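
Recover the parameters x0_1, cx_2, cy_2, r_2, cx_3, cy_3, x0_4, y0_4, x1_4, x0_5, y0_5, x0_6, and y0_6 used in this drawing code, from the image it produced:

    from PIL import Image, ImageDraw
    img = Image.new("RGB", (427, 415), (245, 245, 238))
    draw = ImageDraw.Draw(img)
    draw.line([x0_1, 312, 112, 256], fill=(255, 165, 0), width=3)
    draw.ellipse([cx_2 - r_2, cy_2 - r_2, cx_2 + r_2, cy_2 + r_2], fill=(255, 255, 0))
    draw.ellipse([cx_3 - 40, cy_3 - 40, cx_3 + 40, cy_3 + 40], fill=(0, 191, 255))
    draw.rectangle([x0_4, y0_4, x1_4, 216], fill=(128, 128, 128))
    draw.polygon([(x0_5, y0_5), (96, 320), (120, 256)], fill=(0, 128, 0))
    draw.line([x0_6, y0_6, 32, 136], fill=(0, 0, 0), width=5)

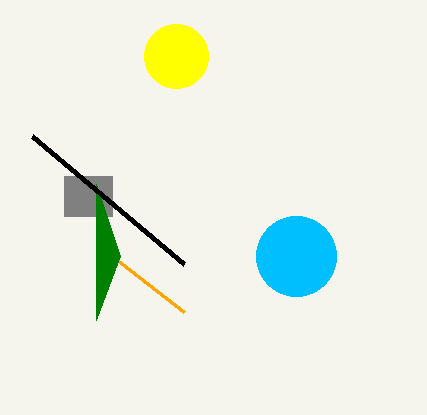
x0_1 = 184; cx_2 = 176; cy_2 = 56; r_2 = 32; cx_3 = 296; cy_3 = 256; x0_4 = 64; y0_4 = 176; x1_4 = 112; x0_5 = 96; y0_5 = 184; x0_6 = 184; y0_6 = 264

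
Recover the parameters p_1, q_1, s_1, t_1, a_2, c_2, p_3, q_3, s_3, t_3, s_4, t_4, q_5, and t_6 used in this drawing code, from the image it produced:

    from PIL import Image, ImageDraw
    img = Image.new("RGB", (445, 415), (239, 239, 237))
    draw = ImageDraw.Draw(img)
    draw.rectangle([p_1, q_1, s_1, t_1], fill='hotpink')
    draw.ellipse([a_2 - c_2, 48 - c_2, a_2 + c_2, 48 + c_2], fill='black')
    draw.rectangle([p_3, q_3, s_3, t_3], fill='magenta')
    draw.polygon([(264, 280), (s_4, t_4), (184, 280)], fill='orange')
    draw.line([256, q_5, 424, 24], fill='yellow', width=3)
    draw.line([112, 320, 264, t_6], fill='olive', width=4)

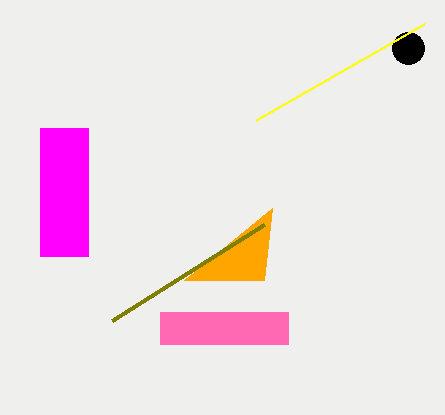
p_1 = 160; q_1 = 312; s_1 = 288; t_1 = 344; a_2 = 408; c_2 = 16; p_3 = 40; q_3 = 128; s_3 = 88; t_3 = 256; s_4 = 272; t_4 = 208; q_5 = 120; t_6 = 224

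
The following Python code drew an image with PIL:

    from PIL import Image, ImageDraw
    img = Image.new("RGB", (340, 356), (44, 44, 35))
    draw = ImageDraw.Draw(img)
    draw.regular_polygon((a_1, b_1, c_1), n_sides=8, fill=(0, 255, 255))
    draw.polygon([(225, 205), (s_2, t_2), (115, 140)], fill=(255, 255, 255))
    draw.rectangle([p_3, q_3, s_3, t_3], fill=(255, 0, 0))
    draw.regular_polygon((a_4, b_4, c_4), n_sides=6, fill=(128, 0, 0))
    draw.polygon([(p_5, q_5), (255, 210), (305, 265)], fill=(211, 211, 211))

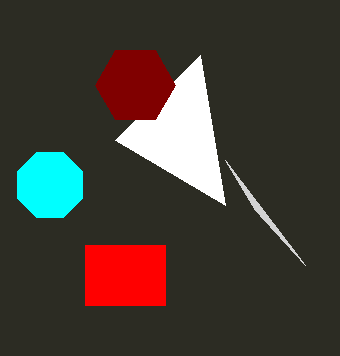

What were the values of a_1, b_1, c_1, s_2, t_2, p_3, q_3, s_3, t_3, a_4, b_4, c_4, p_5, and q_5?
a_1 = 50
b_1 = 185
c_1 = 35
s_2 = 200
t_2 = 55
p_3 = 85
q_3 = 245
s_3 = 165
t_3 = 305
a_4 = 135
b_4 = 85
c_4 = 40
p_5 = 225
q_5 = 160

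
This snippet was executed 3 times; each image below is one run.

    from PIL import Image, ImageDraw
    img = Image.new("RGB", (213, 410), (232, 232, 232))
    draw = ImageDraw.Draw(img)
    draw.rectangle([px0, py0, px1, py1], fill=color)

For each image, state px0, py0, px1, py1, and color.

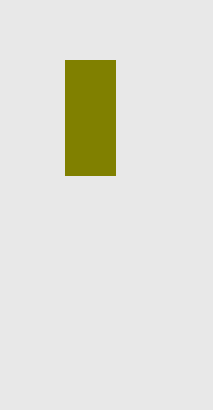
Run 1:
px0 = 65, py0 = 60, px1 = 115, py1 = 175, color = 'olive'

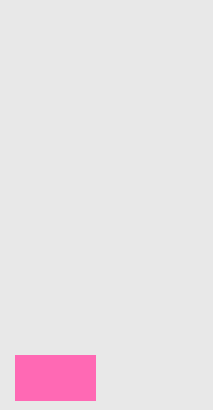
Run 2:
px0 = 15
py0 = 355
px1 = 95
py1 = 400
color = 'hotpink'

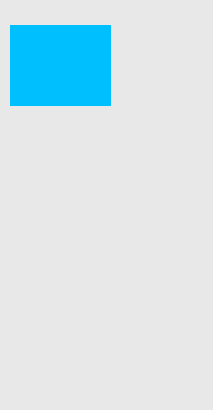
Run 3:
px0 = 10; py0 = 25; px1 = 110; py1 = 105; color = 'deepskyblue'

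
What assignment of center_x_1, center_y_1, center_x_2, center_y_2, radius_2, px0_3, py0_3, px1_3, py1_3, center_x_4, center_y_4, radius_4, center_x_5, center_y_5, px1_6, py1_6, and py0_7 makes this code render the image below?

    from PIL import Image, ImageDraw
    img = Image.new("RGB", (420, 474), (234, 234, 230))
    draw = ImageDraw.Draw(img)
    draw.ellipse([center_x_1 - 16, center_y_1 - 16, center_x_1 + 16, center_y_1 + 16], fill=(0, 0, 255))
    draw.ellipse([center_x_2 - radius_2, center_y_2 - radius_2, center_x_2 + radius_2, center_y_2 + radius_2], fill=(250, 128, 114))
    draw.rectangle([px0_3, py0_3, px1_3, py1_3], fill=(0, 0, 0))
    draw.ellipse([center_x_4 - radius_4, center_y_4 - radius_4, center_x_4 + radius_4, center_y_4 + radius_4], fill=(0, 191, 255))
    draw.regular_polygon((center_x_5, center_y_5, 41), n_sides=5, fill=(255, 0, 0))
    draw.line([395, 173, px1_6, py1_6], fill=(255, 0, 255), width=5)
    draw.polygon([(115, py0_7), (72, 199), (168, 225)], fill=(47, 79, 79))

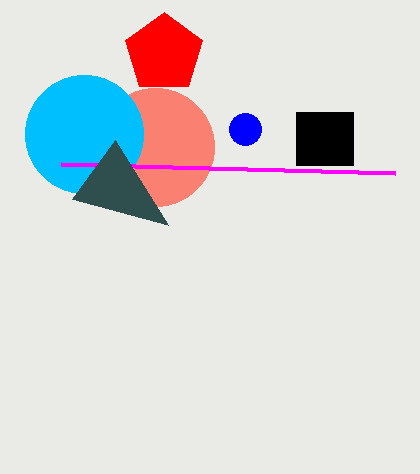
center_x_1 = 245
center_y_1 = 129
center_x_2 = 155
center_y_2 = 147
radius_2 = 59
px0_3 = 296
py0_3 = 112
px1_3 = 353
py1_3 = 165
center_x_4 = 84
center_y_4 = 134
radius_4 = 59
center_x_5 = 164
center_y_5 = 53
px1_6 = 61
py1_6 = 164
py0_7 = 140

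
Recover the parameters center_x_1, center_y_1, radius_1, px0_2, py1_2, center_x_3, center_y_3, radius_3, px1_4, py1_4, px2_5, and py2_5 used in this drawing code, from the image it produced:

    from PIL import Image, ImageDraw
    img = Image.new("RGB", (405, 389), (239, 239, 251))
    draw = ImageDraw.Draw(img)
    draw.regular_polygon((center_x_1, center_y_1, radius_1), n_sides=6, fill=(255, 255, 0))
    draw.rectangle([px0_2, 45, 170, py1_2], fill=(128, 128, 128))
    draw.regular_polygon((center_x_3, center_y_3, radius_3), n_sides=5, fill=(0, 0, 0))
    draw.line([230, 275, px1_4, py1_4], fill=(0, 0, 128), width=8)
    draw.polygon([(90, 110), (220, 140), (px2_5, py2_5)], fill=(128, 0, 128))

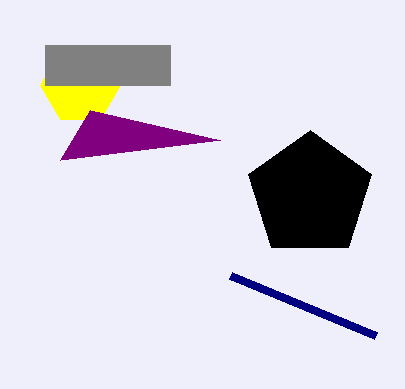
center_x_1 = 80; center_y_1 = 85; radius_1 = 40; px0_2 = 45; py1_2 = 85; center_x_3 = 310; center_y_3 = 195; radius_3 = 65; px1_4 = 375; py1_4 = 335; px2_5 = 60; py2_5 = 160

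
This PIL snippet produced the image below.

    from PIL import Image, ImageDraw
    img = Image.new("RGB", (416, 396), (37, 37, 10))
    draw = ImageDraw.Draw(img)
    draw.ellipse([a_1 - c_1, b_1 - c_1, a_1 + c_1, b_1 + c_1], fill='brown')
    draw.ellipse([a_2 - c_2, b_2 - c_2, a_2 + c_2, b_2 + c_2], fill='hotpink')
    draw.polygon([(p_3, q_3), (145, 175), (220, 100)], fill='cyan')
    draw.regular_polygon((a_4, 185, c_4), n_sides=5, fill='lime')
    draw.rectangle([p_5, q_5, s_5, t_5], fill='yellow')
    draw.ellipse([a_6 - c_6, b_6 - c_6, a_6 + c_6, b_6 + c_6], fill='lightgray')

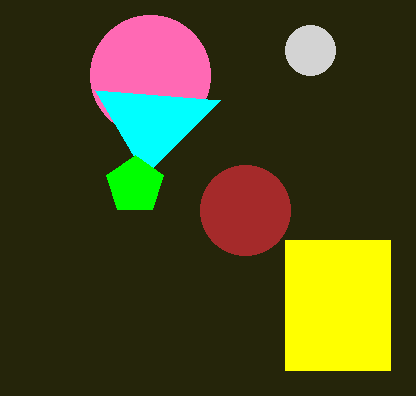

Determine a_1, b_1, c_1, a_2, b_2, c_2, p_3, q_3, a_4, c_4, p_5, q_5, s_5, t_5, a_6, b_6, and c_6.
a_1 = 245, b_1 = 210, c_1 = 45, a_2 = 150, b_2 = 75, c_2 = 60, p_3 = 95, q_3 = 90, a_4 = 135, c_4 = 30, p_5 = 285, q_5 = 240, s_5 = 390, t_5 = 370, a_6 = 310, b_6 = 50, c_6 = 25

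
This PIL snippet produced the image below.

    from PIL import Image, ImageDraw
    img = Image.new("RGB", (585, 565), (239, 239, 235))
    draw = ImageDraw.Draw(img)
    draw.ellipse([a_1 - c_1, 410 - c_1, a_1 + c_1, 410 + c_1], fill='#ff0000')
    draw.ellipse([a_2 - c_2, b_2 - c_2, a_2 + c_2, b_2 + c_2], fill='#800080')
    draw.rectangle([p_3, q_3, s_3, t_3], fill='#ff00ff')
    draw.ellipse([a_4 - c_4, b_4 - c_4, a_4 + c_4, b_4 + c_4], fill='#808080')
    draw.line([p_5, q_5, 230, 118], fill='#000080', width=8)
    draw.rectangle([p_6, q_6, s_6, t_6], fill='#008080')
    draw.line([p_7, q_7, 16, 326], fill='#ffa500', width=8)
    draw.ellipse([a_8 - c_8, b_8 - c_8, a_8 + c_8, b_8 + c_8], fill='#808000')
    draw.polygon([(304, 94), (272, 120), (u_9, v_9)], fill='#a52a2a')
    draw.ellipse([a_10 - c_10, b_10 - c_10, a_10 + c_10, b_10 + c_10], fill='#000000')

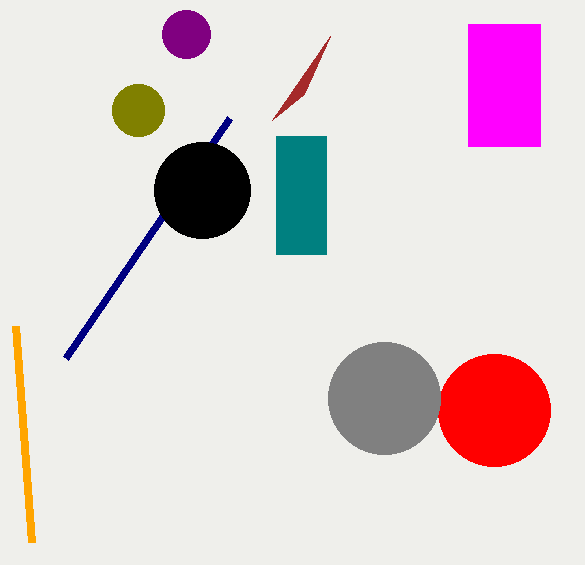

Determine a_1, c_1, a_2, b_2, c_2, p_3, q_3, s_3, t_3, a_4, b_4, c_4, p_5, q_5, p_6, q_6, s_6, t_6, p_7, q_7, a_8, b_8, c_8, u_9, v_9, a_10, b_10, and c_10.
a_1 = 494, c_1 = 56, a_2 = 186, b_2 = 34, c_2 = 24, p_3 = 468, q_3 = 24, s_3 = 540, t_3 = 146, a_4 = 384, b_4 = 398, c_4 = 56, p_5 = 66, q_5 = 358, p_6 = 276, q_6 = 136, s_6 = 326, t_6 = 254, p_7 = 32, q_7 = 542, a_8 = 138, b_8 = 110, c_8 = 26, u_9 = 330, v_9 = 36, a_10 = 202, b_10 = 190, c_10 = 48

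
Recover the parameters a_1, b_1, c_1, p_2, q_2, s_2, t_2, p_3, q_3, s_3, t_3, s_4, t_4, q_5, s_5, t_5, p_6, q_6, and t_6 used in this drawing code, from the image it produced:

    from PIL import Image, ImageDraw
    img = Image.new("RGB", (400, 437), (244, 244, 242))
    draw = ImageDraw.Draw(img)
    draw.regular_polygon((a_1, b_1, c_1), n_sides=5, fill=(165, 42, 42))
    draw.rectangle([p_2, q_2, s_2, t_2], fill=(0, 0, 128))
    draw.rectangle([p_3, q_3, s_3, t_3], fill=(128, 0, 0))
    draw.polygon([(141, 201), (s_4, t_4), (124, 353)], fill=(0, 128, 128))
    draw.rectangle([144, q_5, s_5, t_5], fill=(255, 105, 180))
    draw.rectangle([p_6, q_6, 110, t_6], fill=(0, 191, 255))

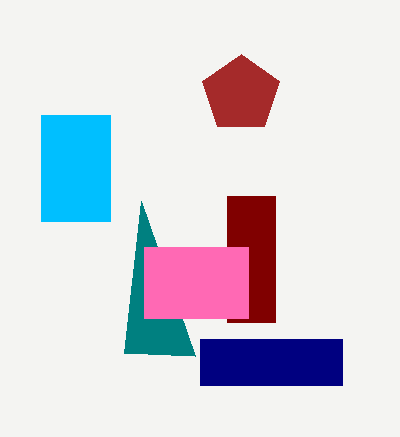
a_1 = 241, b_1 = 94, c_1 = 40, p_2 = 200, q_2 = 339, s_2 = 342, t_2 = 385, p_3 = 227, q_3 = 196, s_3 = 275, t_3 = 322, s_4 = 195, t_4 = 356, q_5 = 247, s_5 = 248, t_5 = 318, p_6 = 41, q_6 = 115, t_6 = 221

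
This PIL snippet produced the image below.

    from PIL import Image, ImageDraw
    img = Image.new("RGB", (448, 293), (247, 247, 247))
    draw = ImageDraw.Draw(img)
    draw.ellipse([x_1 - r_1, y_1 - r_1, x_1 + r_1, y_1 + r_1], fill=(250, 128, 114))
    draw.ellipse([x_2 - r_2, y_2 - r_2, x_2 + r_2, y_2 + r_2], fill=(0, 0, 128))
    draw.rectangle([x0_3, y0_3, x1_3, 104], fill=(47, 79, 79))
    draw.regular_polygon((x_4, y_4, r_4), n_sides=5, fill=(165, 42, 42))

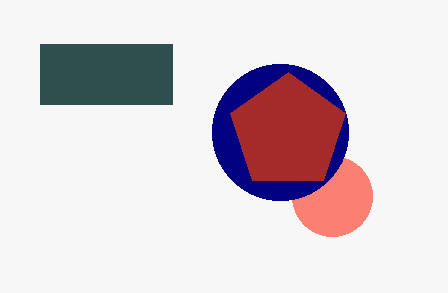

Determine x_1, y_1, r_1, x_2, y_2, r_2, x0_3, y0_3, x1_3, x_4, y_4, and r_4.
x_1 = 332, y_1 = 196, r_1 = 40, x_2 = 280, y_2 = 132, r_2 = 68, x0_3 = 40, y0_3 = 44, x1_3 = 172, x_4 = 288, y_4 = 132, r_4 = 60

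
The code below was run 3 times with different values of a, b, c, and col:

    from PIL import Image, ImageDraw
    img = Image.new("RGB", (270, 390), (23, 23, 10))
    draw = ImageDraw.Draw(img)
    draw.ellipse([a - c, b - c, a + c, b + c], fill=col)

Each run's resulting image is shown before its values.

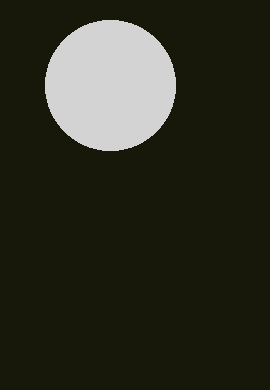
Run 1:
a = 110, b = 85, c = 65, col = 'lightgray'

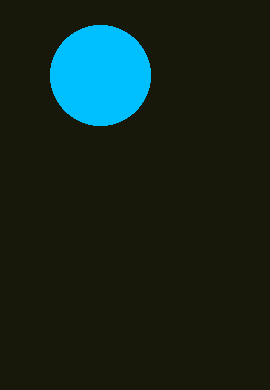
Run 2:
a = 100
b = 75
c = 50
col = 'deepskyblue'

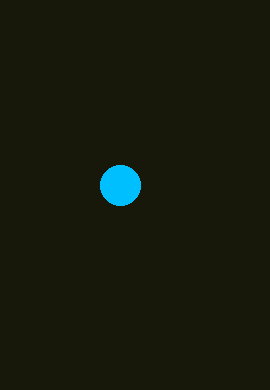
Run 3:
a = 120
b = 185
c = 20
col = 'deepskyblue'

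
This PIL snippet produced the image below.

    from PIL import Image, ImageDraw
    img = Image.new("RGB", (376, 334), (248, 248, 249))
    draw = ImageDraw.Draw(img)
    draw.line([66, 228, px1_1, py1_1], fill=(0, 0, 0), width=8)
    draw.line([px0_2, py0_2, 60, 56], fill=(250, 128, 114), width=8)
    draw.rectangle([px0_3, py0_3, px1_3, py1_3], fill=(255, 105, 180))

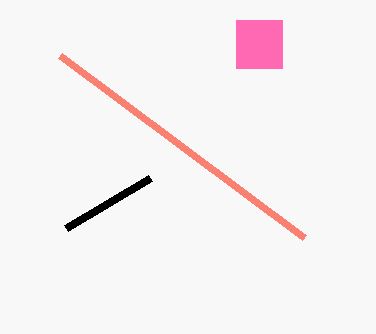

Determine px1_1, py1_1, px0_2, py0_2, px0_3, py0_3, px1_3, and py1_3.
px1_1 = 150, py1_1 = 178, px0_2 = 304, py0_2 = 238, px0_3 = 236, py0_3 = 20, px1_3 = 282, py1_3 = 68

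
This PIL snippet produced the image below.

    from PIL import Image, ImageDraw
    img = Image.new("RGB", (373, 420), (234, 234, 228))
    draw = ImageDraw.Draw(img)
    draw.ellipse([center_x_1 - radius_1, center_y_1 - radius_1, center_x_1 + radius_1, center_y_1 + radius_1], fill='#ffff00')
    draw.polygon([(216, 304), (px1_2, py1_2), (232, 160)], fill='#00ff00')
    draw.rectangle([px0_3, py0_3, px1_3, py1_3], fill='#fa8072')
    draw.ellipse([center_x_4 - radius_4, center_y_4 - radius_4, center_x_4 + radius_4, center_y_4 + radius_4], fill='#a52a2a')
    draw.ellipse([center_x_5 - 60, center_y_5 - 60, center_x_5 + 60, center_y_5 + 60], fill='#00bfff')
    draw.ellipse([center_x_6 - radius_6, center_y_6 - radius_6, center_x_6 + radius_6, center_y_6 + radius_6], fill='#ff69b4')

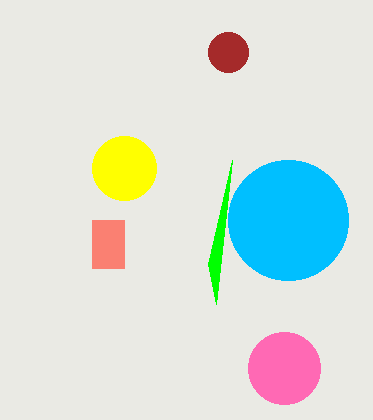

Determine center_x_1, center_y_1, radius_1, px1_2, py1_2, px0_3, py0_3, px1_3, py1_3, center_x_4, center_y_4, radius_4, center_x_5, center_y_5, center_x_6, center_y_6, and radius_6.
center_x_1 = 124, center_y_1 = 168, radius_1 = 32, px1_2 = 208, py1_2 = 264, px0_3 = 92, py0_3 = 220, px1_3 = 124, py1_3 = 268, center_x_4 = 228, center_y_4 = 52, radius_4 = 20, center_x_5 = 288, center_y_5 = 220, center_x_6 = 284, center_y_6 = 368, radius_6 = 36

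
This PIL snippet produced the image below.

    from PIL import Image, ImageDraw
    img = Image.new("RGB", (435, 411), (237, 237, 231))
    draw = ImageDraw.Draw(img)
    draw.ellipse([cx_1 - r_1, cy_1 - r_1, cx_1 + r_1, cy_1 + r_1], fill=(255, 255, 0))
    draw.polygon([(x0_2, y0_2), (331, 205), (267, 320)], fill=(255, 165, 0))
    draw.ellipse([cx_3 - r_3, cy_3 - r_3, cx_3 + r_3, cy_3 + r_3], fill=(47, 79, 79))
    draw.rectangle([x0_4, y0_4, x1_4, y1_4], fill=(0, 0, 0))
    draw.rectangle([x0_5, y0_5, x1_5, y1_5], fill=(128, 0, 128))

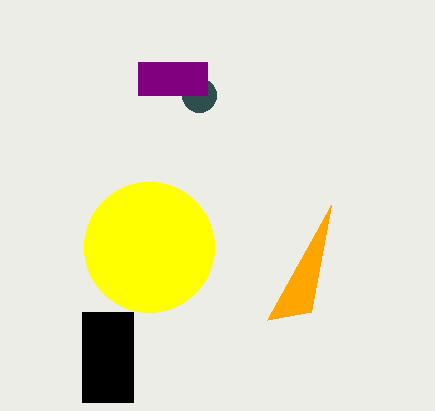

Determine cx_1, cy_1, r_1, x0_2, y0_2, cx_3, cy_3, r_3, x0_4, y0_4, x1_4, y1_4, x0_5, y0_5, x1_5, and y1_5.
cx_1 = 149, cy_1 = 247, r_1 = 65, x0_2 = 311, y0_2 = 312, cx_3 = 199, cy_3 = 95, r_3 = 17, x0_4 = 82, y0_4 = 312, x1_4 = 133, y1_4 = 402, x0_5 = 138, y0_5 = 62, x1_5 = 207, y1_5 = 95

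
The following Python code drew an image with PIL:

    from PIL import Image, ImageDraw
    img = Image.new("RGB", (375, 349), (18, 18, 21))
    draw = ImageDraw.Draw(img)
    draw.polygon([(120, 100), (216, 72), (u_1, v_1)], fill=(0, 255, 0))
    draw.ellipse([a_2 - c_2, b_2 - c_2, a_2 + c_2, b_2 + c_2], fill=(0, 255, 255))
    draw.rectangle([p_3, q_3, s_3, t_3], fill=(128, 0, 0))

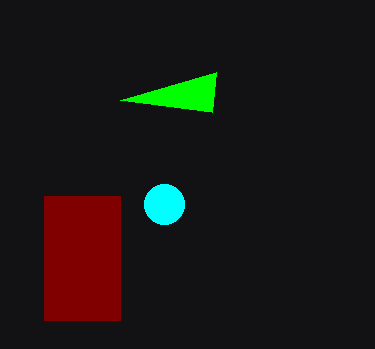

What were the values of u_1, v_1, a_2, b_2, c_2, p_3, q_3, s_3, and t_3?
u_1 = 212
v_1 = 112
a_2 = 164
b_2 = 204
c_2 = 20
p_3 = 44
q_3 = 196
s_3 = 120
t_3 = 320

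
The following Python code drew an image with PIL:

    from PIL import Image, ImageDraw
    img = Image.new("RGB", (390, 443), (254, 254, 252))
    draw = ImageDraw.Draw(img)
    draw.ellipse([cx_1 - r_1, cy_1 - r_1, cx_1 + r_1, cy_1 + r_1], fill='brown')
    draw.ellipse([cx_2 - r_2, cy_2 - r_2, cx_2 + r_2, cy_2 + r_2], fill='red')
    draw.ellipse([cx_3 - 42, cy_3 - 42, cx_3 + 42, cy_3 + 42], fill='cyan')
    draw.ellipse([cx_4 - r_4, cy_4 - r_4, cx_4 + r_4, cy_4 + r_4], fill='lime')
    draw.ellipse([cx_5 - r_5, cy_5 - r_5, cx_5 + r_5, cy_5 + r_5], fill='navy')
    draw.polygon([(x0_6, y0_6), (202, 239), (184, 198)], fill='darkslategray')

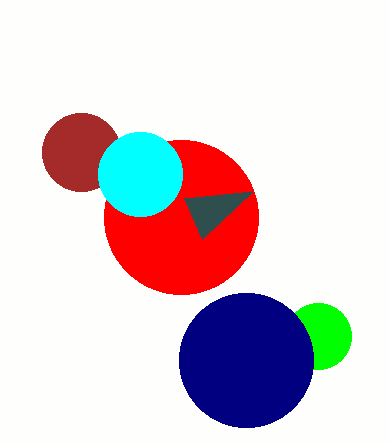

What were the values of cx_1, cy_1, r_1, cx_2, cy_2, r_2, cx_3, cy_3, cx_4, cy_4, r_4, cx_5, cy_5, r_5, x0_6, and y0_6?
cx_1 = 81
cy_1 = 152
r_1 = 39
cx_2 = 181
cy_2 = 217
r_2 = 77
cx_3 = 140
cy_3 = 174
cx_4 = 318
cy_4 = 336
r_4 = 33
cx_5 = 246
cy_5 = 360
r_5 = 67
x0_6 = 253
y0_6 = 191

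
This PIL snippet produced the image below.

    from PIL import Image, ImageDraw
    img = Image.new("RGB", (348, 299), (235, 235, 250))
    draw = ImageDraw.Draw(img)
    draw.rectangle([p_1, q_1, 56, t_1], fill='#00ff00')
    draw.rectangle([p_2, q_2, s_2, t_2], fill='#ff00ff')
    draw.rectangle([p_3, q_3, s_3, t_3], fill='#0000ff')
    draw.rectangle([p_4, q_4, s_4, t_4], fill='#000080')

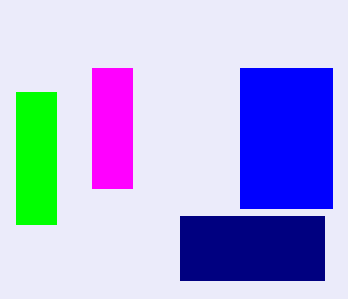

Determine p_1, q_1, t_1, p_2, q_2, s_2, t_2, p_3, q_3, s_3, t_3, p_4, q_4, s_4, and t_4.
p_1 = 16, q_1 = 92, t_1 = 224, p_2 = 92, q_2 = 68, s_2 = 132, t_2 = 188, p_3 = 240, q_3 = 68, s_3 = 332, t_3 = 208, p_4 = 180, q_4 = 216, s_4 = 324, t_4 = 280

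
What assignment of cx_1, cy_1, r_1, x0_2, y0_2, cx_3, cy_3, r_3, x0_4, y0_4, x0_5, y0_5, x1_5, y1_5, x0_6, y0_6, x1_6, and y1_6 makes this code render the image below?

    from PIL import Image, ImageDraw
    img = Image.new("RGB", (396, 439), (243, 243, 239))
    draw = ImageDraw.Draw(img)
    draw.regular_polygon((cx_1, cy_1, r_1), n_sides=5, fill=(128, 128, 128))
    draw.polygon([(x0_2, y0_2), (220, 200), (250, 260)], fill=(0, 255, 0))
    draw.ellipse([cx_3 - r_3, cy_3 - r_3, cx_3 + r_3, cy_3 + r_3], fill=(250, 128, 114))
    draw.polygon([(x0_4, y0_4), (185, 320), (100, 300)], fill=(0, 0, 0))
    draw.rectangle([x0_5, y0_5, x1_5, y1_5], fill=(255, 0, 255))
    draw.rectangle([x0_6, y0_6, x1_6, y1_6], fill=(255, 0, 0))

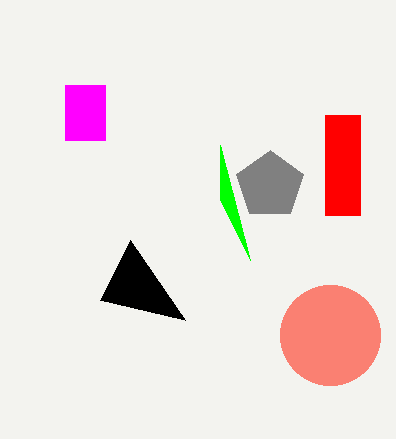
cx_1 = 270
cy_1 = 185
r_1 = 35
x0_2 = 220
y0_2 = 145
cx_3 = 330
cy_3 = 335
r_3 = 50
x0_4 = 130
y0_4 = 240
x0_5 = 65
y0_5 = 85
x1_5 = 105
y1_5 = 140
x0_6 = 325
y0_6 = 115
x1_6 = 360
y1_6 = 215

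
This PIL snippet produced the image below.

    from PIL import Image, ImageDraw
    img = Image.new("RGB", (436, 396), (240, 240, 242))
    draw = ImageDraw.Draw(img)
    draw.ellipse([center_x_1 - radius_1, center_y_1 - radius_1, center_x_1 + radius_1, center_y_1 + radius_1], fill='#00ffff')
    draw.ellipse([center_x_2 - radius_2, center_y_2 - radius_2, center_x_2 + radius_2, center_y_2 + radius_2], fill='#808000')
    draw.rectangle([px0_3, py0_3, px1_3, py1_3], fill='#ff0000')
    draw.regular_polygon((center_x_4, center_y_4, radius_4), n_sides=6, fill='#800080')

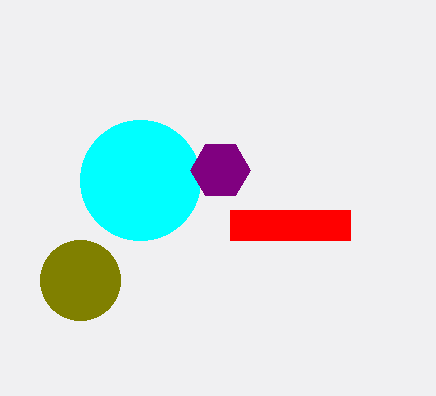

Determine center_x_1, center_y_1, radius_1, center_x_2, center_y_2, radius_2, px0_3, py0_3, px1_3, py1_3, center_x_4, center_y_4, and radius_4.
center_x_1 = 140
center_y_1 = 180
radius_1 = 60
center_x_2 = 80
center_y_2 = 280
radius_2 = 40
px0_3 = 230
py0_3 = 210
px1_3 = 350
py1_3 = 240
center_x_4 = 220
center_y_4 = 170
radius_4 = 30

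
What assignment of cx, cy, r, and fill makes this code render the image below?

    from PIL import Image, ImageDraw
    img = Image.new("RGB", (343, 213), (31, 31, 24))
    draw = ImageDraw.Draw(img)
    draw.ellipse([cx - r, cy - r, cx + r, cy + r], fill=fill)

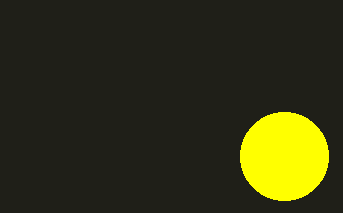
cx = 284; cy = 156; r = 44; fill = 'yellow'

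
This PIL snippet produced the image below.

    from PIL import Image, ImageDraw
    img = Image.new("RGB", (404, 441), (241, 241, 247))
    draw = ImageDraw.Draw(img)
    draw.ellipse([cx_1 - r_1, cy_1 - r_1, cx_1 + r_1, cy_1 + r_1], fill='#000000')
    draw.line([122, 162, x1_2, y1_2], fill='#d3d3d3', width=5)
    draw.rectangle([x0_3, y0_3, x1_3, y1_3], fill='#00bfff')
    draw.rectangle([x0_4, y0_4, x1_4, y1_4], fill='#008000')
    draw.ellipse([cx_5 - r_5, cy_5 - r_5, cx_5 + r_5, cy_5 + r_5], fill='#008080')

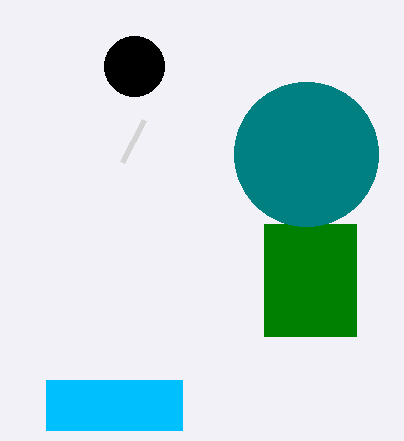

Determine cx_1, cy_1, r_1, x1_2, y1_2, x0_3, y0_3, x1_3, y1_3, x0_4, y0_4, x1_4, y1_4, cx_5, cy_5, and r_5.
cx_1 = 134
cy_1 = 66
r_1 = 30
x1_2 = 144
y1_2 = 120
x0_3 = 46
y0_3 = 380
x1_3 = 182
y1_3 = 430
x0_4 = 264
y0_4 = 224
x1_4 = 356
y1_4 = 336
cx_5 = 306
cy_5 = 154
r_5 = 72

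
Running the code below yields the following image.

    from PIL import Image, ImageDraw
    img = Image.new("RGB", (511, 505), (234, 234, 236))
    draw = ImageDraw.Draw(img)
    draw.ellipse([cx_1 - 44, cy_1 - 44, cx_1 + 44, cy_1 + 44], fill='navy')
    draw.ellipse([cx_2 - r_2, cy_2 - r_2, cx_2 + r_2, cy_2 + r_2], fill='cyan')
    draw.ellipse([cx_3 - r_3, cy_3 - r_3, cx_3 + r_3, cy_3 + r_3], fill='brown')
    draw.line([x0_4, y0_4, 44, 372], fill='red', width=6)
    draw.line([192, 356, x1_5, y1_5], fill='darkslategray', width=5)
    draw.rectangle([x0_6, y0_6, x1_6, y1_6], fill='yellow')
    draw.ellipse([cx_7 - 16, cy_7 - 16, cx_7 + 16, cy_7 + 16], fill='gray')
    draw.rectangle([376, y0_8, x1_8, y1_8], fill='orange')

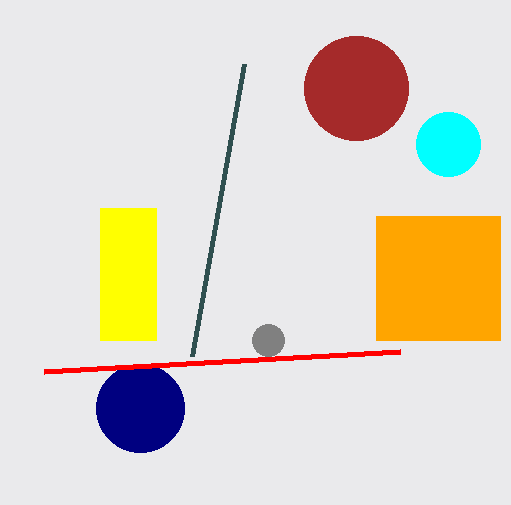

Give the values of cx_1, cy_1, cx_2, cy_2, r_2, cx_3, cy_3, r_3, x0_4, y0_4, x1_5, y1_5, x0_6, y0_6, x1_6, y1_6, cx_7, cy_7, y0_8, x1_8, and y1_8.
cx_1 = 140, cy_1 = 408, cx_2 = 448, cy_2 = 144, r_2 = 32, cx_3 = 356, cy_3 = 88, r_3 = 52, x0_4 = 400, y0_4 = 352, x1_5 = 244, y1_5 = 64, x0_6 = 100, y0_6 = 208, x1_6 = 156, y1_6 = 340, cx_7 = 268, cy_7 = 340, y0_8 = 216, x1_8 = 500, y1_8 = 340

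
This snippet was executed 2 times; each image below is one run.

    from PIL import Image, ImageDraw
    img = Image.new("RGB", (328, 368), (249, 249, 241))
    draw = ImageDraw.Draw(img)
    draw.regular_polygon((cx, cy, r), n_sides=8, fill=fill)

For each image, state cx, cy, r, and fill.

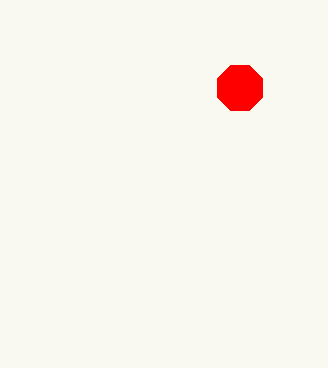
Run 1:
cx = 240
cy = 88
r = 24
fill = 'red'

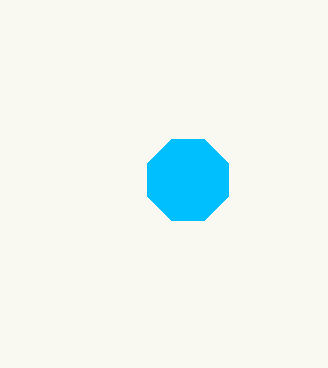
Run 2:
cx = 188
cy = 180
r = 44
fill = 'deepskyblue'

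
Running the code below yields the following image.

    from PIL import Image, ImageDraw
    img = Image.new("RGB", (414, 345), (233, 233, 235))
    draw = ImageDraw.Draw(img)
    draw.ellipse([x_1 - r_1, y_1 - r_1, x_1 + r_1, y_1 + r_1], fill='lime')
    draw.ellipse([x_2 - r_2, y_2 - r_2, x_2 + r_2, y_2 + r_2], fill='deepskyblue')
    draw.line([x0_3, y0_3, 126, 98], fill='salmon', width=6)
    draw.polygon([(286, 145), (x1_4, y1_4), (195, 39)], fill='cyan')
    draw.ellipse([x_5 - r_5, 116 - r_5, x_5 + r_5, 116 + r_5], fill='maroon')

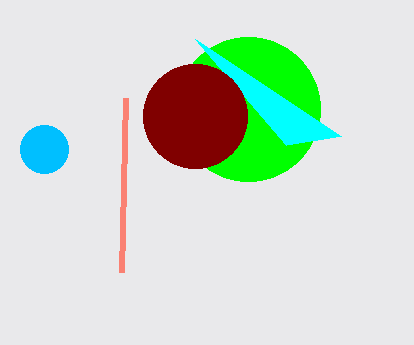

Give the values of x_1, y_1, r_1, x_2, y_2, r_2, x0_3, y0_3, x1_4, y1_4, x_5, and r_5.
x_1 = 248
y_1 = 109
r_1 = 72
x_2 = 44
y_2 = 149
r_2 = 24
x0_3 = 122
y0_3 = 272
x1_4 = 341
y1_4 = 136
x_5 = 195
r_5 = 52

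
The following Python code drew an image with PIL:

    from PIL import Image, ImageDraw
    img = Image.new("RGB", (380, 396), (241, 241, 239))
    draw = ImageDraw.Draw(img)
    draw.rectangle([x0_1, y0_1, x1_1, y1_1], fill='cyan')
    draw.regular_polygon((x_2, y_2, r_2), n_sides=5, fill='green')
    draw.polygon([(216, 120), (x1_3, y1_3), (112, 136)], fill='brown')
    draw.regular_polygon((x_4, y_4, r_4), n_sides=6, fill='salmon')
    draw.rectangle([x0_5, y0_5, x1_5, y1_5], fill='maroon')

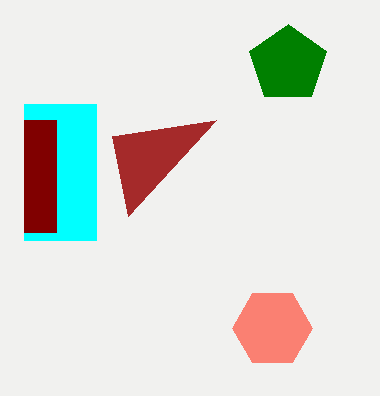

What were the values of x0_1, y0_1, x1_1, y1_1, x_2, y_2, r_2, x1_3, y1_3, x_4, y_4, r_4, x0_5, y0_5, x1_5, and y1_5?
x0_1 = 24
y0_1 = 104
x1_1 = 96
y1_1 = 240
x_2 = 288
y_2 = 64
r_2 = 40
x1_3 = 128
y1_3 = 216
x_4 = 272
y_4 = 328
r_4 = 40
x0_5 = 24
y0_5 = 120
x1_5 = 56
y1_5 = 232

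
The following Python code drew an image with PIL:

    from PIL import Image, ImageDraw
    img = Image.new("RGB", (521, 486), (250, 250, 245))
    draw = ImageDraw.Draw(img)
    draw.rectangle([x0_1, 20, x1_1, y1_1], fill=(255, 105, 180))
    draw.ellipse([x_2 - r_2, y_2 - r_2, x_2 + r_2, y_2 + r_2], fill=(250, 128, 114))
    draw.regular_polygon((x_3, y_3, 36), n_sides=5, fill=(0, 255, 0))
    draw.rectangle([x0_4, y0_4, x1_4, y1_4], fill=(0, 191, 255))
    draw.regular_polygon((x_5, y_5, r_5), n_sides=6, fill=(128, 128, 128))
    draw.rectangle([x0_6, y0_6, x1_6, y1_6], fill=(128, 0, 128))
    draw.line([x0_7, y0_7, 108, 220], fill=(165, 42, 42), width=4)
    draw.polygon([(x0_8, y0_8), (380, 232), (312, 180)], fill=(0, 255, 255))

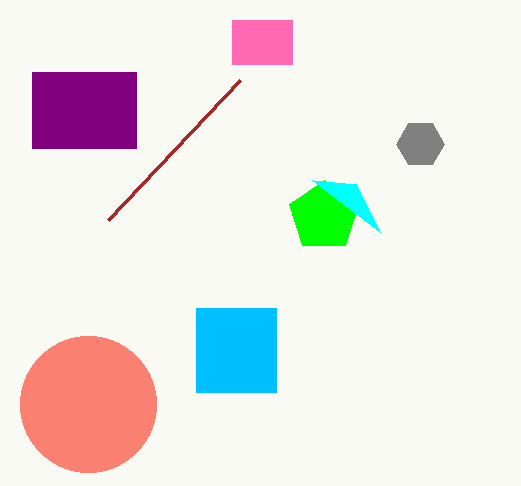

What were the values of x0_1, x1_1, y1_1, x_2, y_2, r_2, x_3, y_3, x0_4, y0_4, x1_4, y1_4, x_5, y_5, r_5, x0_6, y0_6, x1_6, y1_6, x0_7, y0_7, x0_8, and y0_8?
x0_1 = 232
x1_1 = 292
y1_1 = 64
x_2 = 88
y_2 = 404
r_2 = 68
x_3 = 324
y_3 = 216
x0_4 = 196
y0_4 = 308
x1_4 = 276
y1_4 = 392
x_5 = 420
y_5 = 144
r_5 = 24
x0_6 = 32
y0_6 = 72
x1_6 = 136
y1_6 = 148
x0_7 = 240
y0_7 = 80
x0_8 = 356
y0_8 = 184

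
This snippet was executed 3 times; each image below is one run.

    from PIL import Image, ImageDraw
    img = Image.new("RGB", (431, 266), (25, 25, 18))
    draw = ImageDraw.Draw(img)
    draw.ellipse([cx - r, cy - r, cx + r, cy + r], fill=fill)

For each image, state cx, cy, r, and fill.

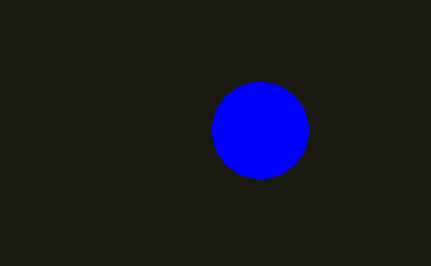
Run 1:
cx = 260, cy = 130, r = 48, fill = 'blue'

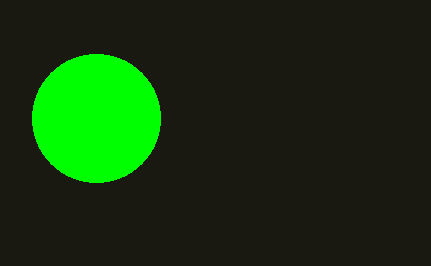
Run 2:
cx = 96
cy = 118
r = 64
fill = 'lime'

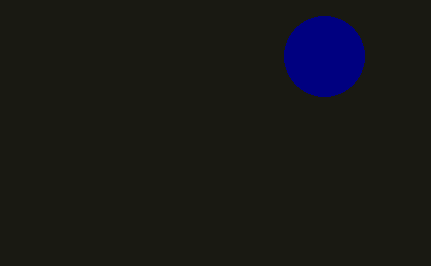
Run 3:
cx = 324
cy = 56
r = 40
fill = 'navy'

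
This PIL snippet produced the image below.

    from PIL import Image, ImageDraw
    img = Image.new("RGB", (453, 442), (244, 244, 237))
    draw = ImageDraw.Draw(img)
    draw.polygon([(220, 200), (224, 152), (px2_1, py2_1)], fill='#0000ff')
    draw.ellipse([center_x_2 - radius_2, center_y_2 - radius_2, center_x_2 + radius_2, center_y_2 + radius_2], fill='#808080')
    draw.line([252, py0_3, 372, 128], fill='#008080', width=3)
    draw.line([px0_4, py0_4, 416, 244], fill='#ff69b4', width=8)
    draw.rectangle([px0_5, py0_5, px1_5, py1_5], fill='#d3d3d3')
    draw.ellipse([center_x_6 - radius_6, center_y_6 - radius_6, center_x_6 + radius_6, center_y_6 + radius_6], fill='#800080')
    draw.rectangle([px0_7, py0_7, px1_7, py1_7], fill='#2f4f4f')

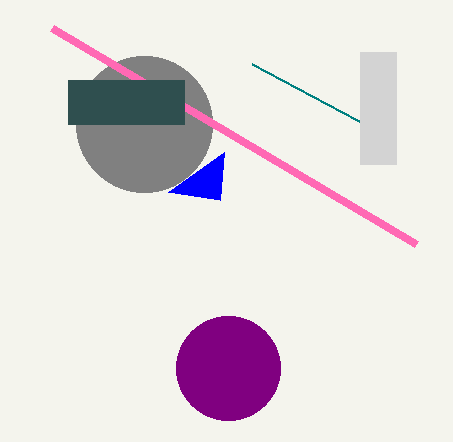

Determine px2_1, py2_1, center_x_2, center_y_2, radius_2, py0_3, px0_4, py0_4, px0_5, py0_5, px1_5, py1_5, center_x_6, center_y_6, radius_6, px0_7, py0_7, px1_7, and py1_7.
px2_1 = 168; py2_1 = 192; center_x_2 = 144; center_y_2 = 124; radius_2 = 68; py0_3 = 64; px0_4 = 52; py0_4 = 28; px0_5 = 360; py0_5 = 52; px1_5 = 396; py1_5 = 164; center_x_6 = 228; center_y_6 = 368; radius_6 = 52; px0_7 = 68; py0_7 = 80; px1_7 = 184; py1_7 = 124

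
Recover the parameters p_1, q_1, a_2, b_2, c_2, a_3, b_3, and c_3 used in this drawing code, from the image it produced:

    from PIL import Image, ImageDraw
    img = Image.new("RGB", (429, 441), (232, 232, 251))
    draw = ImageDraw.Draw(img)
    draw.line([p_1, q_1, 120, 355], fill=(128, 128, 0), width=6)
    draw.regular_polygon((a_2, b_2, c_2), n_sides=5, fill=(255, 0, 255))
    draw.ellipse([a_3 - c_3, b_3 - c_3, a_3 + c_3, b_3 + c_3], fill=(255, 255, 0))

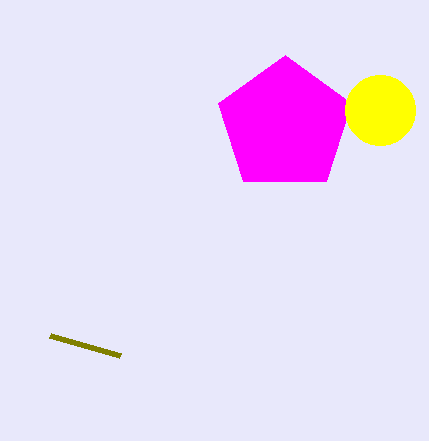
p_1 = 50, q_1 = 335, a_2 = 285, b_2 = 125, c_2 = 70, a_3 = 380, b_3 = 110, c_3 = 35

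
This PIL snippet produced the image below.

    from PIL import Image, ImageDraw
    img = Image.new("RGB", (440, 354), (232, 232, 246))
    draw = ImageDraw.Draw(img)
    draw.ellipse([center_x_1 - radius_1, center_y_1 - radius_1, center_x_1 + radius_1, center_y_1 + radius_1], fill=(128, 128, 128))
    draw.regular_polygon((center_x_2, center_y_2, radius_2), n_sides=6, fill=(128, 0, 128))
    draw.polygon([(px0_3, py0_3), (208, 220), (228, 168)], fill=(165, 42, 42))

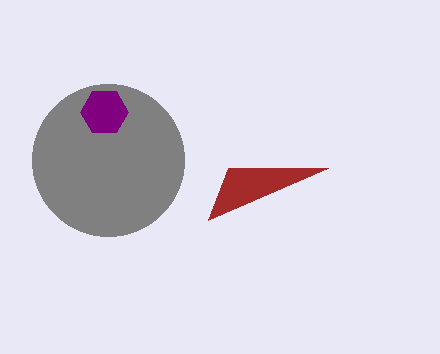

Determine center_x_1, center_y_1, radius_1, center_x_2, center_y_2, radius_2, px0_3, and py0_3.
center_x_1 = 108
center_y_1 = 160
radius_1 = 76
center_x_2 = 104
center_y_2 = 112
radius_2 = 24
px0_3 = 328
py0_3 = 168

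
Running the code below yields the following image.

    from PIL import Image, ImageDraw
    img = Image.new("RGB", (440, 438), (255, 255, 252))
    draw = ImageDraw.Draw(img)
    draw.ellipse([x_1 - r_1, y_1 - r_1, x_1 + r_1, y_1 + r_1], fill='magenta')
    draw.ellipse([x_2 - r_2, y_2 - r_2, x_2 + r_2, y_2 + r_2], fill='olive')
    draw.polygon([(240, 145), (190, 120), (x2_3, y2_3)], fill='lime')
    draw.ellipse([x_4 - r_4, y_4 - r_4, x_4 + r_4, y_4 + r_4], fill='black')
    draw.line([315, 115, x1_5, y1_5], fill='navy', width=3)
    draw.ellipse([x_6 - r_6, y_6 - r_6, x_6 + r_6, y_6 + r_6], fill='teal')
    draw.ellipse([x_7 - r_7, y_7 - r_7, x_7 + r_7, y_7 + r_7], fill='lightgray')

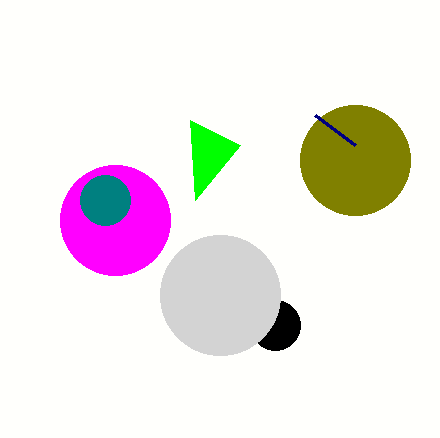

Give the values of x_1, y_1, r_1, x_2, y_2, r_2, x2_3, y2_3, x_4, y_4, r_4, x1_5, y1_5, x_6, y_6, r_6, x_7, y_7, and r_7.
x_1 = 115; y_1 = 220; r_1 = 55; x_2 = 355; y_2 = 160; r_2 = 55; x2_3 = 195; y2_3 = 200; x_4 = 275; y_4 = 325; r_4 = 25; x1_5 = 355; y1_5 = 145; x_6 = 105; y_6 = 200; r_6 = 25; x_7 = 220; y_7 = 295; r_7 = 60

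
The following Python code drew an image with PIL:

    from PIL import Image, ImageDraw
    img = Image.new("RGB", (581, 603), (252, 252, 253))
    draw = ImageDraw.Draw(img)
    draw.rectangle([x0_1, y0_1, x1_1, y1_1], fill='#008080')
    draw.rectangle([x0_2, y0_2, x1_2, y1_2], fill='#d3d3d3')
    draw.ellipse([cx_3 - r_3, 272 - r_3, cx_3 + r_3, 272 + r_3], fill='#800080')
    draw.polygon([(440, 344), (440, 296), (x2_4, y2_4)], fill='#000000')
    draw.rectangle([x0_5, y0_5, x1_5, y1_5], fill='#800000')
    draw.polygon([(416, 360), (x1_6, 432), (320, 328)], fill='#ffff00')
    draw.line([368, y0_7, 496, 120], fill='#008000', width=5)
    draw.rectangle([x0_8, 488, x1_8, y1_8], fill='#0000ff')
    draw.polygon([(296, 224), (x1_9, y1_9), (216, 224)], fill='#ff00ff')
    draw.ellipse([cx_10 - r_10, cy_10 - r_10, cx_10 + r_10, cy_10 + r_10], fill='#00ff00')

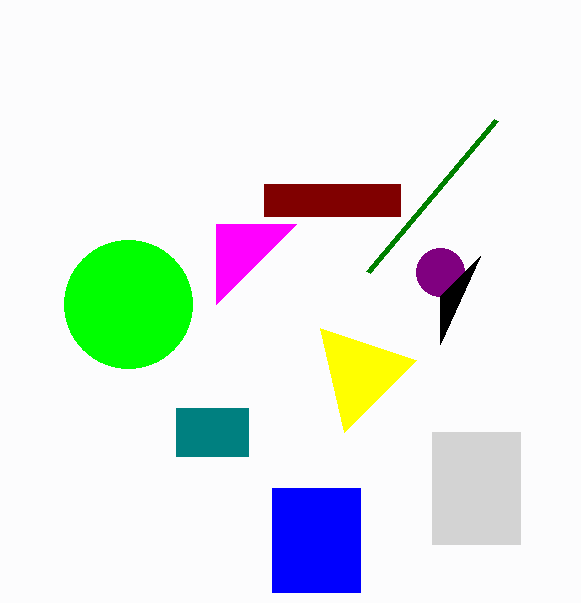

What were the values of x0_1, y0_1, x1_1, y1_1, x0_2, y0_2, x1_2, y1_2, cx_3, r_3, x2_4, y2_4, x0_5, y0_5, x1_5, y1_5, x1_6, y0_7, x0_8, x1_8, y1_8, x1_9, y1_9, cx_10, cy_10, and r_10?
x0_1 = 176; y0_1 = 408; x1_1 = 248; y1_1 = 456; x0_2 = 432; y0_2 = 432; x1_2 = 520; y1_2 = 544; cx_3 = 440; r_3 = 24; x2_4 = 480; y2_4 = 256; x0_5 = 264; y0_5 = 184; x1_5 = 400; y1_5 = 216; x1_6 = 344; y0_7 = 272; x0_8 = 272; x1_8 = 360; y1_8 = 592; x1_9 = 216; y1_9 = 304; cx_10 = 128; cy_10 = 304; r_10 = 64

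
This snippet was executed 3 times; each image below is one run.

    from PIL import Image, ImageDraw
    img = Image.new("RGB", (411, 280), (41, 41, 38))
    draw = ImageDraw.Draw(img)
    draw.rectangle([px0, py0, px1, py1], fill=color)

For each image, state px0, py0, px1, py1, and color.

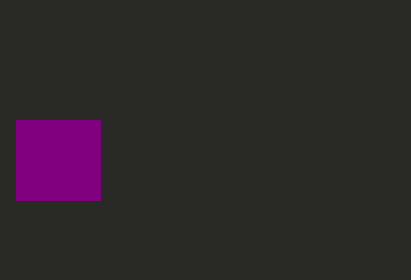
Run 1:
px0 = 16
py0 = 120
px1 = 100
py1 = 200
color = 'purple'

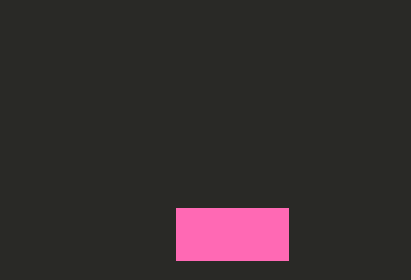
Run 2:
px0 = 176
py0 = 208
px1 = 288
py1 = 260
color = 'hotpink'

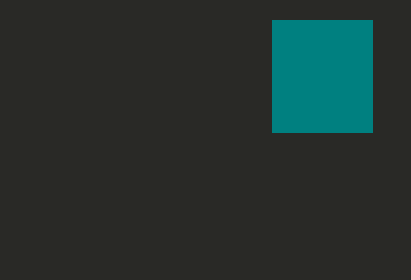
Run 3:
px0 = 272; py0 = 20; px1 = 372; py1 = 132; color = 'teal'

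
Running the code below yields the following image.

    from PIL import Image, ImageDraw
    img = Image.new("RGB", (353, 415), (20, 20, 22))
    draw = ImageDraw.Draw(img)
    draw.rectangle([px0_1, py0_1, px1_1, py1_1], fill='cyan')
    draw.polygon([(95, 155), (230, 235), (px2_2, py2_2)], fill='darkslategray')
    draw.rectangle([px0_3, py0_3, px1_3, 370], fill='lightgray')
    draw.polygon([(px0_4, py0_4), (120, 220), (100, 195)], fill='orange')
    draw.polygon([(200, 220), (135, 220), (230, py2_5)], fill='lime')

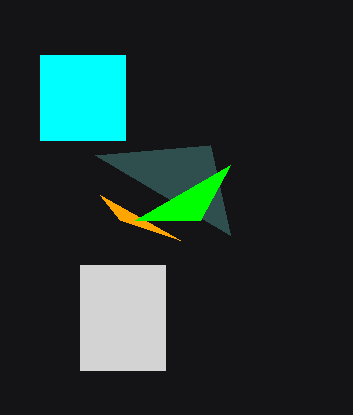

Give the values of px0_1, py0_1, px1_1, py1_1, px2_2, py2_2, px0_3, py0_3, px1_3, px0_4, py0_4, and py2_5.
px0_1 = 40; py0_1 = 55; px1_1 = 125; py1_1 = 140; px2_2 = 210; py2_2 = 145; px0_3 = 80; py0_3 = 265; px1_3 = 165; px0_4 = 180; py0_4 = 240; py2_5 = 165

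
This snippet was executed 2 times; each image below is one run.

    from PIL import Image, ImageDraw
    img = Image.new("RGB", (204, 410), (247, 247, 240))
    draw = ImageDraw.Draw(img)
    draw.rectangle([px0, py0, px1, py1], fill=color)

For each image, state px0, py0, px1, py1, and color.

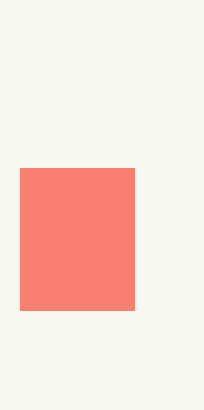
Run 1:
px0 = 20; py0 = 168; px1 = 134; py1 = 310; color = 'salmon'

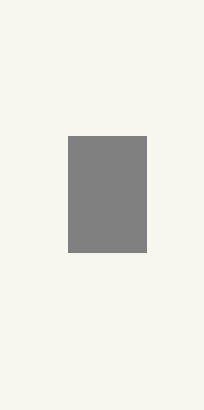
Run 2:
px0 = 68; py0 = 136; px1 = 146; py1 = 252; color = 'gray'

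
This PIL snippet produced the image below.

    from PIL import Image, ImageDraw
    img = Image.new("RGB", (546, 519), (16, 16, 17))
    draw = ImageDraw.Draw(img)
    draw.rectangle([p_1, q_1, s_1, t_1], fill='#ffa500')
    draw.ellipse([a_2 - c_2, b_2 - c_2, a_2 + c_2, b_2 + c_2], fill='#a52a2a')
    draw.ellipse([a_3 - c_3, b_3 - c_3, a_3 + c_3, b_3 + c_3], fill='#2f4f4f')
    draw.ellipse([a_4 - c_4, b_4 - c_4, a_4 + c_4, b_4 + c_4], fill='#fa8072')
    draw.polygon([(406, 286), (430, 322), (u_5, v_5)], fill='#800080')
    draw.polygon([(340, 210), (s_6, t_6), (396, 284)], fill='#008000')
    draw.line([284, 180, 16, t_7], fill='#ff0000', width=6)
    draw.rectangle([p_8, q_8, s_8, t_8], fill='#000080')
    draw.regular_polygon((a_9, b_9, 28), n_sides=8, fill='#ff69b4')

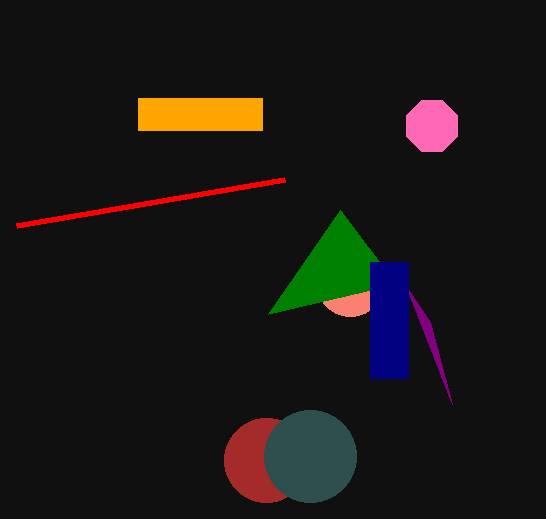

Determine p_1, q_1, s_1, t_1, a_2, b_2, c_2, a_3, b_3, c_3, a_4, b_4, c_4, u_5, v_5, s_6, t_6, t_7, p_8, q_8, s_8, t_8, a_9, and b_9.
p_1 = 138
q_1 = 98
s_1 = 262
t_1 = 130
a_2 = 266
b_2 = 460
c_2 = 42
a_3 = 310
b_3 = 456
c_3 = 46
a_4 = 350
b_4 = 282
c_4 = 34
u_5 = 452
v_5 = 404
s_6 = 268
t_6 = 314
t_7 = 226
p_8 = 370
q_8 = 262
s_8 = 408
t_8 = 378
a_9 = 432
b_9 = 126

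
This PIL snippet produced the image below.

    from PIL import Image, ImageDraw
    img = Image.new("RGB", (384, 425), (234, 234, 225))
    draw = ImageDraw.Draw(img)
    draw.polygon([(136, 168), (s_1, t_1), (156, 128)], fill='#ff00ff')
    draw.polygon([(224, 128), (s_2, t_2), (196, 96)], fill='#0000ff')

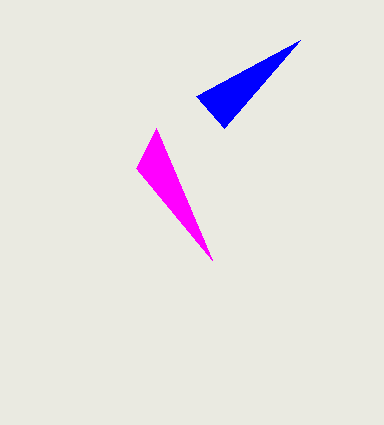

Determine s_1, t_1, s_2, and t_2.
s_1 = 212; t_1 = 260; s_2 = 300; t_2 = 40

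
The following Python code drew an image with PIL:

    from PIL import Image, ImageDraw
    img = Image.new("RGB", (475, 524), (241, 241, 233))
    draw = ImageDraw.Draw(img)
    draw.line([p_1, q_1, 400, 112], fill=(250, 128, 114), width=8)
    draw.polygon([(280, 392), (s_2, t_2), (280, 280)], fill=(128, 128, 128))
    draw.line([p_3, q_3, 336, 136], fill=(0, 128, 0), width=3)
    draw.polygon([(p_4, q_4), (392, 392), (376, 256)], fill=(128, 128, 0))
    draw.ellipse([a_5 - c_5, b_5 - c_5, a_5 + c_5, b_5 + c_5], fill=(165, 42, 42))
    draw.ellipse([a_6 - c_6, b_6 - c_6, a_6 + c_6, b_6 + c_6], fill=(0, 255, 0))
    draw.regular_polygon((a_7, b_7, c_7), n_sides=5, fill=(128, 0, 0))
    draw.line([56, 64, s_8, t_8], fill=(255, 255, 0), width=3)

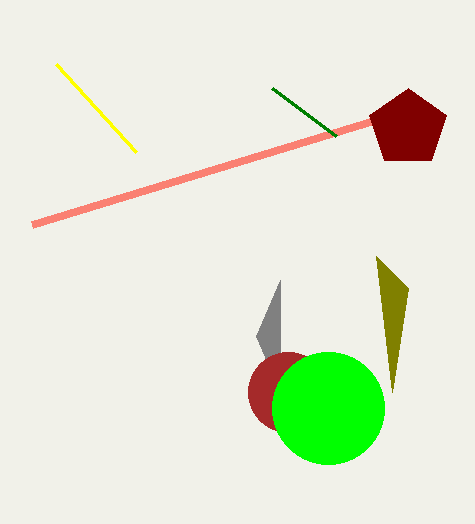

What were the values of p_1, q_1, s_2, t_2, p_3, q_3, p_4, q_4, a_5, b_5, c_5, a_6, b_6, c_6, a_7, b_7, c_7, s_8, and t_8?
p_1 = 32, q_1 = 224, s_2 = 256, t_2 = 336, p_3 = 272, q_3 = 88, p_4 = 408, q_4 = 288, a_5 = 288, b_5 = 392, c_5 = 40, a_6 = 328, b_6 = 408, c_6 = 56, a_7 = 408, b_7 = 128, c_7 = 40, s_8 = 136, t_8 = 152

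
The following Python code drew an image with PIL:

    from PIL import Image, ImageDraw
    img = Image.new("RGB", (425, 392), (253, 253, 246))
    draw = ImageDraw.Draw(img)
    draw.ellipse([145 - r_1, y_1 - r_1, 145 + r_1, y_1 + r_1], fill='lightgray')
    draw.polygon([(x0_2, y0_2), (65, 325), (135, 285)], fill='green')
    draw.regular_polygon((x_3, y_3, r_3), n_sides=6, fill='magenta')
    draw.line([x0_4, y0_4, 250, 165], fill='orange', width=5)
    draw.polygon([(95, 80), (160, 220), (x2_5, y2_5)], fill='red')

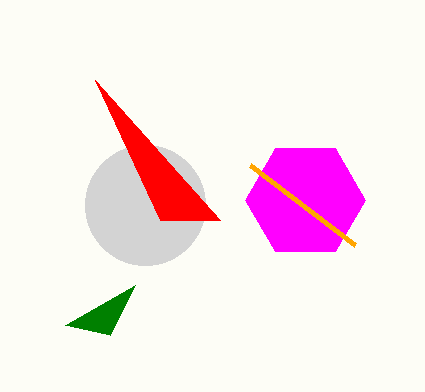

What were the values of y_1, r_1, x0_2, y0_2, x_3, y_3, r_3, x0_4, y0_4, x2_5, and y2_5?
y_1 = 205; r_1 = 60; x0_2 = 110; y0_2 = 335; x_3 = 305; y_3 = 200; r_3 = 60; x0_4 = 355; y0_4 = 245; x2_5 = 220; y2_5 = 220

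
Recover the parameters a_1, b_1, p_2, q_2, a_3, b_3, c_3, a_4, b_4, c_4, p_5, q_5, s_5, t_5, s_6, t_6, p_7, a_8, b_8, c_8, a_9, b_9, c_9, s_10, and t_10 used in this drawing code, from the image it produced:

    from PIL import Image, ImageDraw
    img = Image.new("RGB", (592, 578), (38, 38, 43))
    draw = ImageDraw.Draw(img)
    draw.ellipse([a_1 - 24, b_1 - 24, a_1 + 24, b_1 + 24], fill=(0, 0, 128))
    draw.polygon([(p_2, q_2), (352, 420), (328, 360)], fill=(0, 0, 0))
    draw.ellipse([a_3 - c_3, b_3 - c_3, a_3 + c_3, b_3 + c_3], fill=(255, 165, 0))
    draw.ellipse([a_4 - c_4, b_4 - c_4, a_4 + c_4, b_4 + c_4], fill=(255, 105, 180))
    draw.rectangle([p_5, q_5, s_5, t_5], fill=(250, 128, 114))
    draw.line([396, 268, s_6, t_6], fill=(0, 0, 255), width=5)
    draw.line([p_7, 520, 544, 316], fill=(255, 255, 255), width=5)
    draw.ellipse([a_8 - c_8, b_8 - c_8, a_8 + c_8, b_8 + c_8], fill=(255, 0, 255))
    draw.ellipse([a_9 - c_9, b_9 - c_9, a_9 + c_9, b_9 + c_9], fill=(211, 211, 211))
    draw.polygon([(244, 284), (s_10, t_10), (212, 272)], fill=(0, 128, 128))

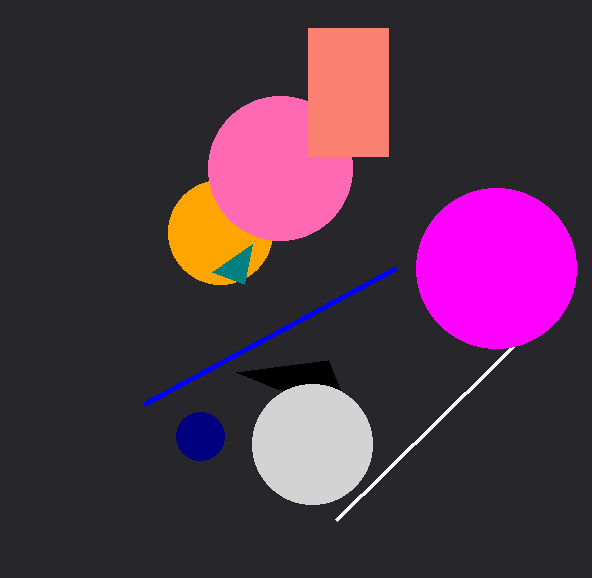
a_1 = 200
b_1 = 436
p_2 = 236
q_2 = 372
a_3 = 220
b_3 = 232
c_3 = 52
a_4 = 280
b_4 = 168
c_4 = 72
p_5 = 308
q_5 = 28
s_5 = 388
t_5 = 156
s_6 = 144
t_6 = 404
p_7 = 336
a_8 = 496
b_8 = 268
c_8 = 80
a_9 = 312
b_9 = 444
c_9 = 60
s_10 = 252
t_10 = 244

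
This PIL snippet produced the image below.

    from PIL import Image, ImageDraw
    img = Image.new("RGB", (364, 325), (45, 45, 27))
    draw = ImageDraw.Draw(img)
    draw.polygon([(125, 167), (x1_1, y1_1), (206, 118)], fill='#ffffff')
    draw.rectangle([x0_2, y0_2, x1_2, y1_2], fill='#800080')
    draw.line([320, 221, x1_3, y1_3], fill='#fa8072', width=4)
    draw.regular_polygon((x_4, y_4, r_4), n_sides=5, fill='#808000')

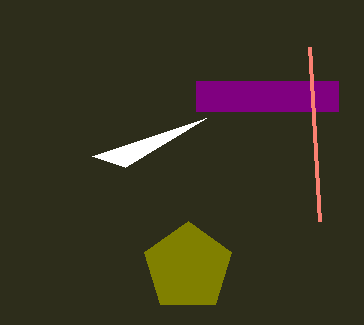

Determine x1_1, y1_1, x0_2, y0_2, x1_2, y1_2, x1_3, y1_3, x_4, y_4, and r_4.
x1_1 = 92; y1_1 = 156; x0_2 = 196; y0_2 = 81; x1_2 = 338; y1_2 = 111; x1_3 = 310; y1_3 = 47; x_4 = 188; y_4 = 267; r_4 = 46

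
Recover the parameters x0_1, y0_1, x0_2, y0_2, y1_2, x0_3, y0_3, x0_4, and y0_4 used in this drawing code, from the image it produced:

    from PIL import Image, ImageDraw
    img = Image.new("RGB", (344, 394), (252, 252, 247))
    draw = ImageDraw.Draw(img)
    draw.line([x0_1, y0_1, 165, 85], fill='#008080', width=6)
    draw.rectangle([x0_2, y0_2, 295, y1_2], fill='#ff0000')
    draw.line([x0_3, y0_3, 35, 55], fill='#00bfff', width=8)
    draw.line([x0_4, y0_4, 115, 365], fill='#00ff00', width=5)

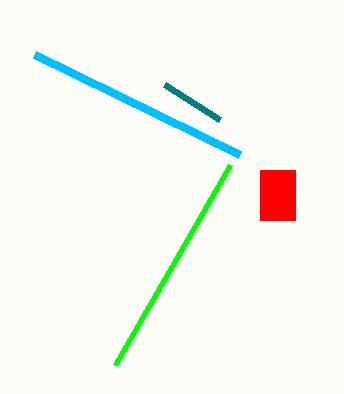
x0_1 = 220; y0_1 = 120; x0_2 = 260; y0_2 = 170; y1_2 = 220; x0_3 = 240; y0_3 = 155; x0_4 = 230; y0_4 = 165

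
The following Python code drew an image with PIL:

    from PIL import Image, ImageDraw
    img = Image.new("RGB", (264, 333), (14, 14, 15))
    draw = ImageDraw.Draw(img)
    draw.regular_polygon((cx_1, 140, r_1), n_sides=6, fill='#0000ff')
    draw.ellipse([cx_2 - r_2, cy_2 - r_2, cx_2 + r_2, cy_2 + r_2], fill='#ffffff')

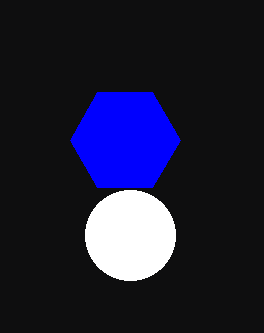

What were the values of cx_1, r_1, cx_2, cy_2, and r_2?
cx_1 = 125
r_1 = 55
cx_2 = 130
cy_2 = 235
r_2 = 45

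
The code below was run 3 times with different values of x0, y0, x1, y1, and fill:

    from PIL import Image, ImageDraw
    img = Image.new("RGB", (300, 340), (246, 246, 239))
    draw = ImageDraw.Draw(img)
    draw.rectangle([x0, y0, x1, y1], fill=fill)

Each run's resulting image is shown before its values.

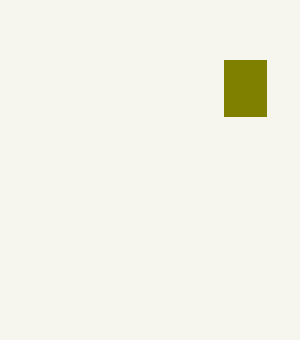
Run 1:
x0 = 224, y0 = 60, x1 = 266, y1 = 116, fill = 'olive'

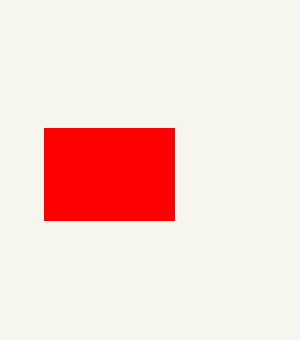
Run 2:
x0 = 44
y0 = 128
x1 = 174
y1 = 220
fill = 'red'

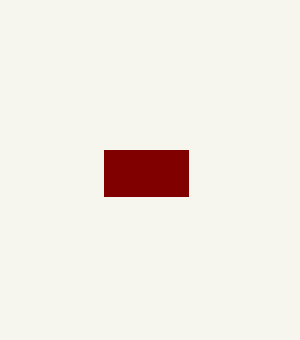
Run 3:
x0 = 104, y0 = 150, x1 = 188, y1 = 196, fill = 'maroon'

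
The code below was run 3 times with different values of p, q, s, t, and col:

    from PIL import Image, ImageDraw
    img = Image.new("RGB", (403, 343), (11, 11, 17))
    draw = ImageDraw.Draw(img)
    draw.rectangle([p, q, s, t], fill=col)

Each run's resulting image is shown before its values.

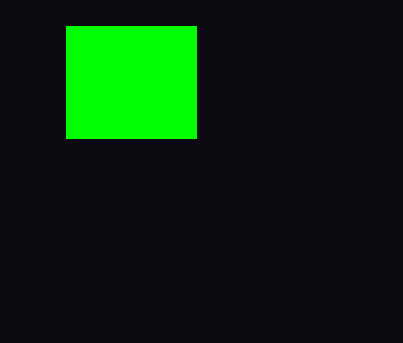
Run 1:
p = 66, q = 26, s = 196, t = 138, col = 'lime'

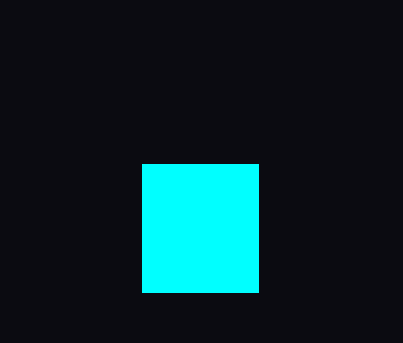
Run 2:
p = 142
q = 164
s = 258
t = 292
col = 'cyan'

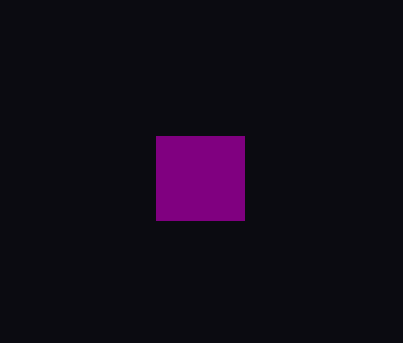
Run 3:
p = 156; q = 136; s = 244; t = 220; col = 'purple'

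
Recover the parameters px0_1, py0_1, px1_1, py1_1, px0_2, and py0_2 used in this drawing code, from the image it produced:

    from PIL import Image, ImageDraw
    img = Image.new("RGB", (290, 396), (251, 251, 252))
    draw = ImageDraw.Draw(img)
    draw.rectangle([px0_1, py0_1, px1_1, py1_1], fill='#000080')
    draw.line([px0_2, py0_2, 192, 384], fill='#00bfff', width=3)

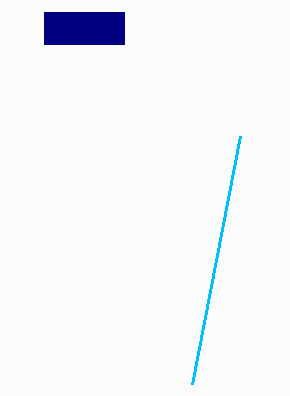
px0_1 = 44, py0_1 = 12, px1_1 = 124, py1_1 = 44, px0_2 = 240, py0_2 = 136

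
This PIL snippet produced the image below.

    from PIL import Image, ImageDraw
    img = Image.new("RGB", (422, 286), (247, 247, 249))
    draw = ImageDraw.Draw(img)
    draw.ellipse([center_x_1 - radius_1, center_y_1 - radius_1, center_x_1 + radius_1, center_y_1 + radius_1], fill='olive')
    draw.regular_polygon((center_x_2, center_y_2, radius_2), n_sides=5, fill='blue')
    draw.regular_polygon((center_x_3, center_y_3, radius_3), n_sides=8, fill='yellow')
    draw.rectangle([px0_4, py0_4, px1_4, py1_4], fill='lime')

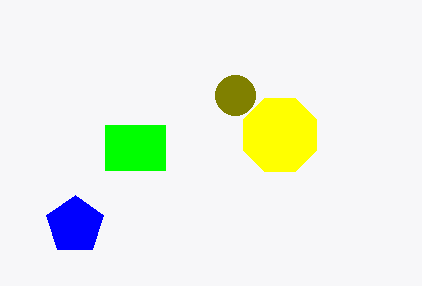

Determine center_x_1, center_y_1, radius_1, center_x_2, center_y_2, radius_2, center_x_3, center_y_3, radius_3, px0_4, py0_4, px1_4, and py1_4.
center_x_1 = 235; center_y_1 = 95; radius_1 = 20; center_x_2 = 75; center_y_2 = 225; radius_2 = 30; center_x_3 = 280; center_y_3 = 135; radius_3 = 40; px0_4 = 105; py0_4 = 125; px1_4 = 165; py1_4 = 170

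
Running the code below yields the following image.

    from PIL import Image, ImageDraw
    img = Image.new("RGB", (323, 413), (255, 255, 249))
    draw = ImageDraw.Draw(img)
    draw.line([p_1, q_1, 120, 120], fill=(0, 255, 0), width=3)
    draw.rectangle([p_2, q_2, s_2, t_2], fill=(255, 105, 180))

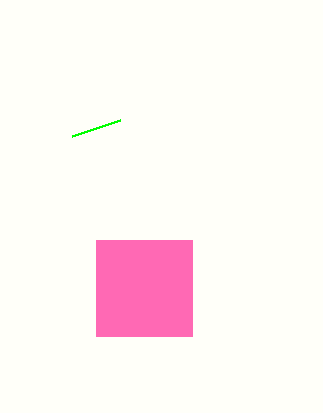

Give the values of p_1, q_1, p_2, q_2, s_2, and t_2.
p_1 = 72; q_1 = 136; p_2 = 96; q_2 = 240; s_2 = 192; t_2 = 336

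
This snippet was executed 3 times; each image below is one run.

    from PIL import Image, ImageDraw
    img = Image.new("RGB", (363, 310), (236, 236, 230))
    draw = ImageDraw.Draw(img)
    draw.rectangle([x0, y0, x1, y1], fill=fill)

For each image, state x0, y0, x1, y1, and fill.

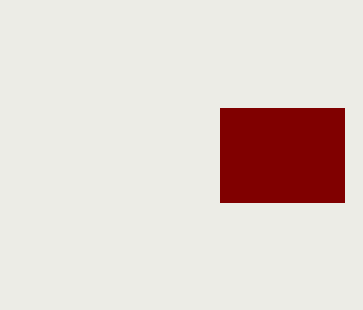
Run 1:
x0 = 220, y0 = 108, x1 = 344, y1 = 202, fill = 'maroon'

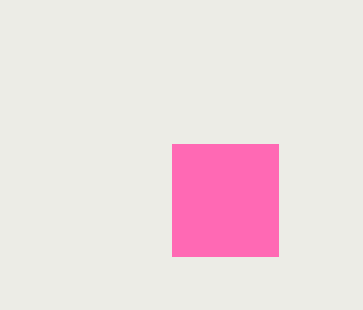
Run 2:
x0 = 172; y0 = 144; x1 = 278; y1 = 256; fill = 'hotpink'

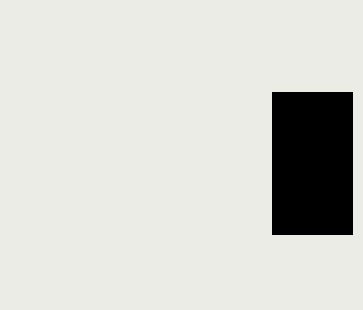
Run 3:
x0 = 272; y0 = 92; x1 = 352; y1 = 234; fill = 'black'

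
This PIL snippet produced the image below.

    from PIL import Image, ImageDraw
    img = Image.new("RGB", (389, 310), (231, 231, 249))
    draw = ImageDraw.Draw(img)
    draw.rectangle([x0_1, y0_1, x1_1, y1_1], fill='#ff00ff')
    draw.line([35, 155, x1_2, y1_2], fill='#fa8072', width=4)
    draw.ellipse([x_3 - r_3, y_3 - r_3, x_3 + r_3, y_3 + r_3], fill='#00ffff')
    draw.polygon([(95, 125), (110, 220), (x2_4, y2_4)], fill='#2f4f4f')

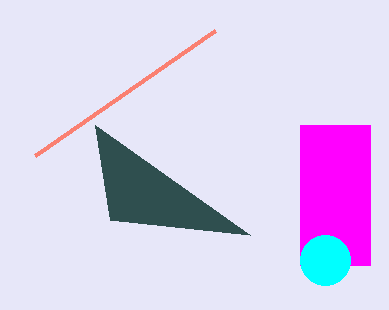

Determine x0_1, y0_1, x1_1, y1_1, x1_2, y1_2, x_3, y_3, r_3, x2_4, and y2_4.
x0_1 = 300, y0_1 = 125, x1_1 = 370, y1_1 = 265, x1_2 = 215, y1_2 = 30, x_3 = 325, y_3 = 260, r_3 = 25, x2_4 = 250, y2_4 = 235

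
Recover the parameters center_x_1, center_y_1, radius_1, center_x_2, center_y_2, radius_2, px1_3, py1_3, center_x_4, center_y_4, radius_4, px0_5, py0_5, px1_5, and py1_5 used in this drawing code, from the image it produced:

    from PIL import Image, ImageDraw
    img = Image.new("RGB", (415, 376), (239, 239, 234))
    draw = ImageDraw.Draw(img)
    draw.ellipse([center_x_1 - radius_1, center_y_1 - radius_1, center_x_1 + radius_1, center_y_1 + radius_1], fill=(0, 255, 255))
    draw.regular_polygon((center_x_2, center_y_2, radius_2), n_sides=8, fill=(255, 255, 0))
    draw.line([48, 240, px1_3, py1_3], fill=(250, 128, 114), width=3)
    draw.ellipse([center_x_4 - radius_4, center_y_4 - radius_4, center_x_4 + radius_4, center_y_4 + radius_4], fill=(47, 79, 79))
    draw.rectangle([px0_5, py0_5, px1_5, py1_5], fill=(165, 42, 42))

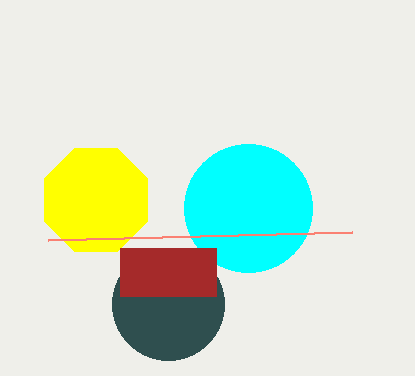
center_x_1 = 248, center_y_1 = 208, radius_1 = 64, center_x_2 = 96, center_y_2 = 200, radius_2 = 56, px1_3 = 352, py1_3 = 232, center_x_4 = 168, center_y_4 = 304, radius_4 = 56, px0_5 = 120, py0_5 = 248, px1_5 = 216, py1_5 = 296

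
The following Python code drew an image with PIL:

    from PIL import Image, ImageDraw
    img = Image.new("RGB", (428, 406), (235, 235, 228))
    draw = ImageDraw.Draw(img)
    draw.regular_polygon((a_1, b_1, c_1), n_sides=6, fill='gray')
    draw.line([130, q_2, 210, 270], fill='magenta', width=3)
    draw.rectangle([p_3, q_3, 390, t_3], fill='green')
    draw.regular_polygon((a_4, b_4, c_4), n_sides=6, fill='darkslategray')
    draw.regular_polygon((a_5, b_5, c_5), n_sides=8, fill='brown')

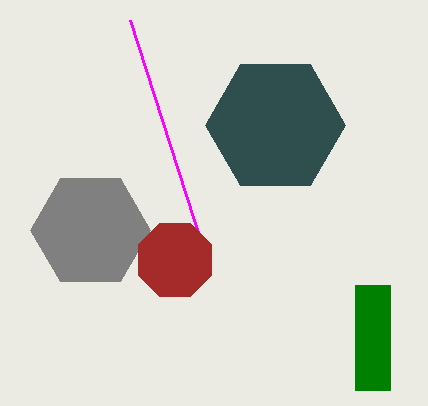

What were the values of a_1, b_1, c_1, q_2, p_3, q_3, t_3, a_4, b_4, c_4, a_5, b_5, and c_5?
a_1 = 90, b_1 = 230, c_1 = 60, q_2 = 20, p_3 = 355, q_3 = 285, t_3 = 390, a_4 = 275, b_4 = 125, c_4 = 70, a_5 = 175, b_5 = 260, c_5 = 40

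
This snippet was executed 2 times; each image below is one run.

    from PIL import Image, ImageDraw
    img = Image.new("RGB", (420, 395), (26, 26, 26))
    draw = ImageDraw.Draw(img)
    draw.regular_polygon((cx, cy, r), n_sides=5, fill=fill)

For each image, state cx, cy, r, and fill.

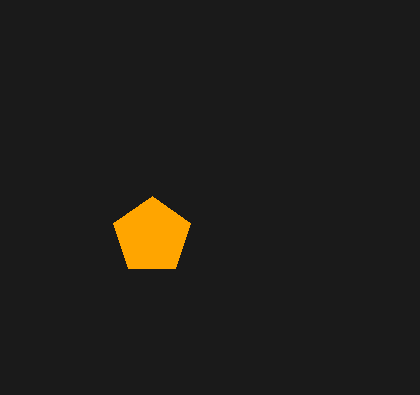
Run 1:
cx = 152
cy = 236
r = 40
fill = 'orange'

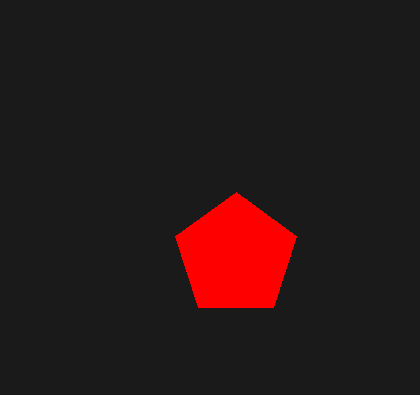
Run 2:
cx = 236, cy = 256, r = 64, fill = 'red'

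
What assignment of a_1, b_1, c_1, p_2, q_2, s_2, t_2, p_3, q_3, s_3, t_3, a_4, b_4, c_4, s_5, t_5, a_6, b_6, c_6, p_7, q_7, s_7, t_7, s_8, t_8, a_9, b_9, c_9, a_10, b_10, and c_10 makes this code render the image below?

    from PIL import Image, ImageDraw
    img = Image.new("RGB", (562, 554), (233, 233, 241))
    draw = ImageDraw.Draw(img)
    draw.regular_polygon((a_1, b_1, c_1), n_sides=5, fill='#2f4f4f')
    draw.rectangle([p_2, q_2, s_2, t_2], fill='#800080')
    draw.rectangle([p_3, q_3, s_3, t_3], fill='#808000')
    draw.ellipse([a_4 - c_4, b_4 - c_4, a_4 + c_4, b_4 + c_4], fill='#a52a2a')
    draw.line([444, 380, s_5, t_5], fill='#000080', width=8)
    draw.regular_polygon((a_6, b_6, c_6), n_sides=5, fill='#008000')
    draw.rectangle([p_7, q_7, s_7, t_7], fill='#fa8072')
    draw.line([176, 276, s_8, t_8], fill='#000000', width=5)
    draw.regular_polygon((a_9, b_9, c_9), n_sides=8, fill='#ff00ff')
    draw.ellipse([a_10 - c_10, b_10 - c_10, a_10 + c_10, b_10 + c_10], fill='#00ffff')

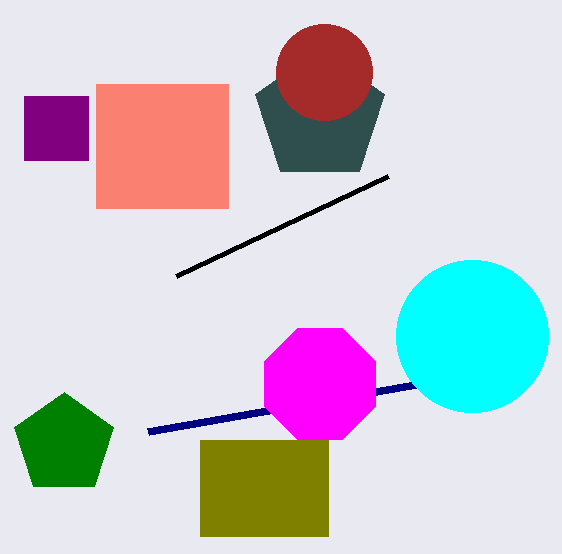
a_1 = 320
b_1 = 116
c_1 = 68
p_2 = 24
q_2 = 96
s_2 = 88
t_2 = 160
p_3 = 200
q_3 = 440
s_3 = 328
t_3 = 536
a_4 = 324
b_4 = 72
c_4 = 48
s_5 = 148
t_5 = 432
a_6 = 64
b_6 = 444
c_6 = 52
p_7 = 96
q_7 = 84
s_7 = 228
t_7 = 208
s_8 = 388
t_8 = 176
a_9 = 320
b_9 = 384
c_9 = 60
a_10 = 472
b_10 = 336
c_10 = 76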